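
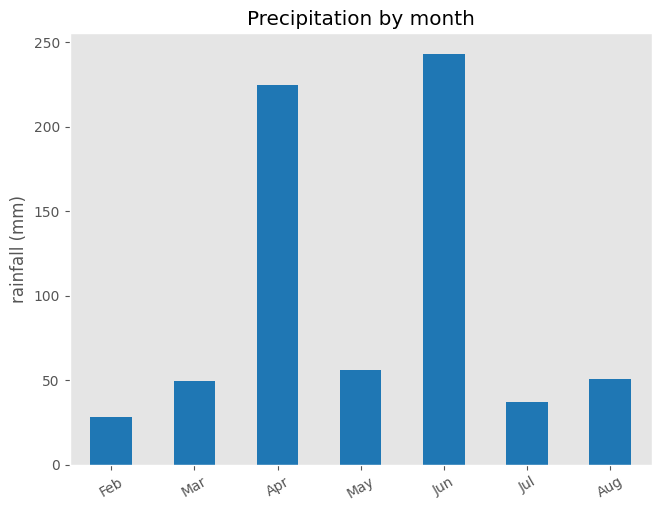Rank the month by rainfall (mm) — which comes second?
Apr

Top 3: Jun ≈ 250, Apr ≈ 225, May ≈ 50.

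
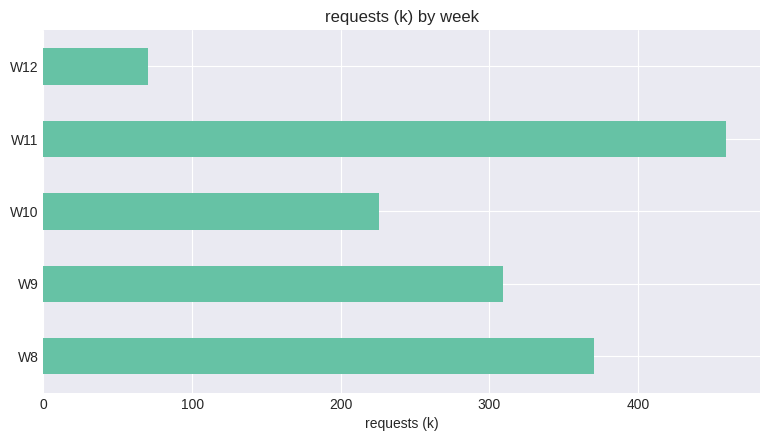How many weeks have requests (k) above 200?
Above 200: W8, W9, W10, W11.

4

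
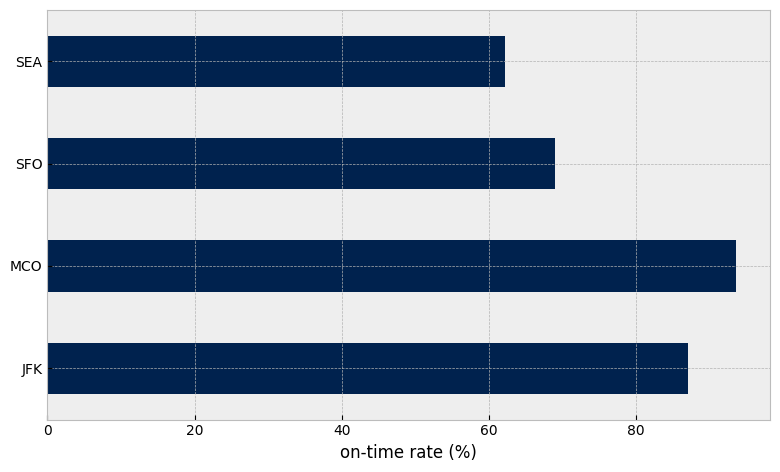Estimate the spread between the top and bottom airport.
Max MCO ≈ 90, min SEA ≈ 60; range ≈ 30.

≈ 30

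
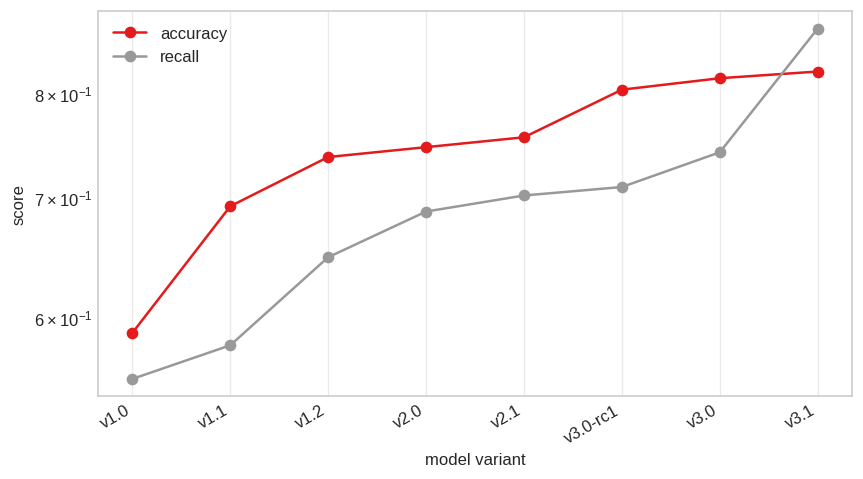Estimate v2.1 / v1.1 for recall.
v2.1 ≈ 0.70, v1.1 ≈ 0.60; 0.70/0.60 ≈ 1.17.

≈ 1.17×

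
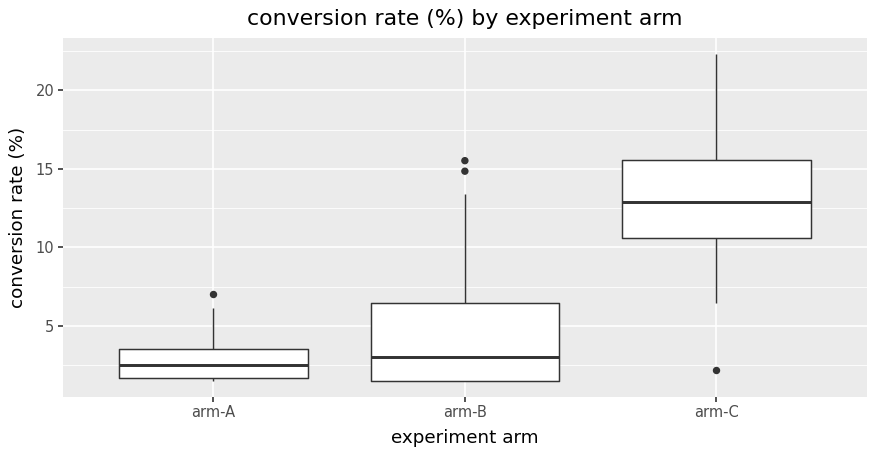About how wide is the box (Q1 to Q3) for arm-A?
≈ 2

Q3 ≈ 4, Q1 ≈ 2; IQR ≈ 2.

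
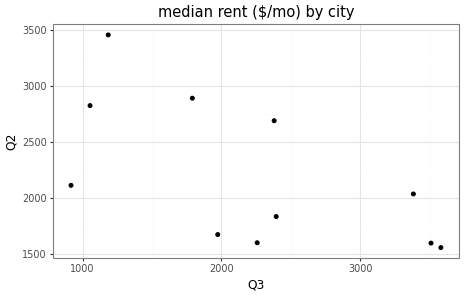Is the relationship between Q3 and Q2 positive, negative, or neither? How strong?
negative, moderate

Points are negatively correlated; moderate (|r| ≈ 0.6).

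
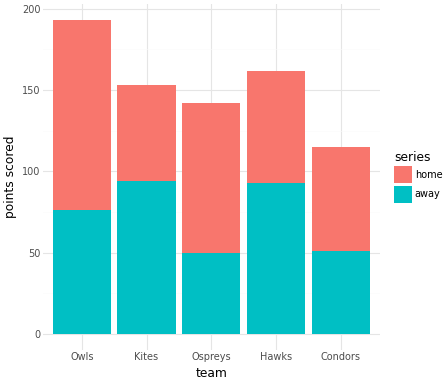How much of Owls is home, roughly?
≈ 120

home top ≈ 200, bottom ≈ 80; segment ≈ 120.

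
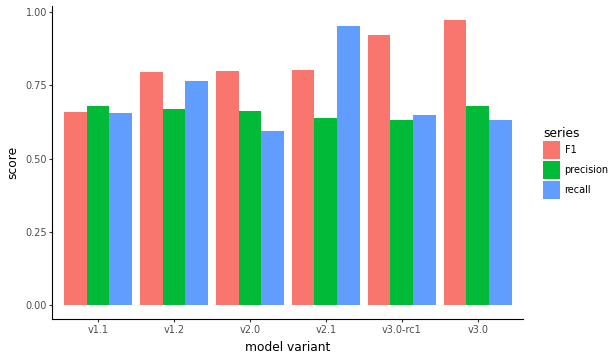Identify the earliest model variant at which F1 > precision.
v1.1: F1 ≈ 0.7 vs precision ≈ 0.7 (not yet); v1.2: F1 ≈ 0.8 vs precision ≈ 0.7 (first crossover).

v1.2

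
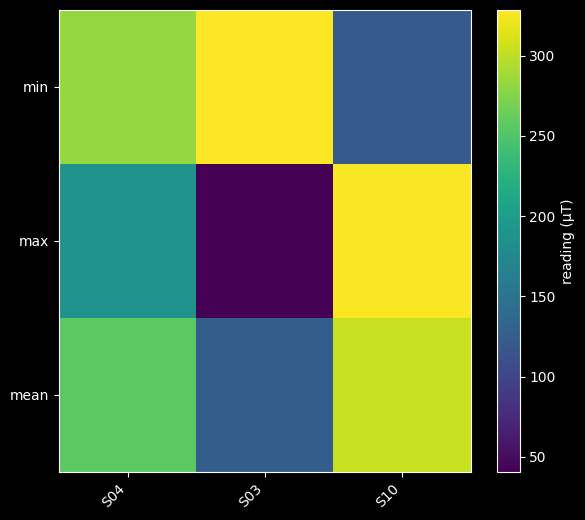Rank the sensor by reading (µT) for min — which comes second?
S04

Top 3 for min: S03 ≈ 325, S04 ≈ 275, S10 ≈ 125.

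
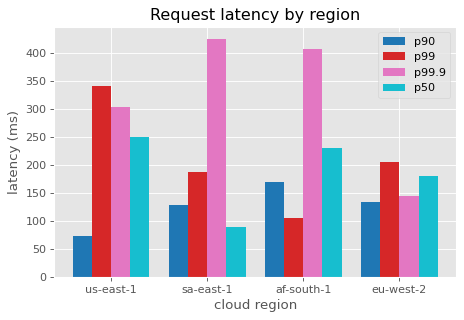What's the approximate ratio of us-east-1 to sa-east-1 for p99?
≈ 1.75×

us-east-1 ≈ 350, sa-east-1 ≈ 200; 350/200 ≈ 1.75.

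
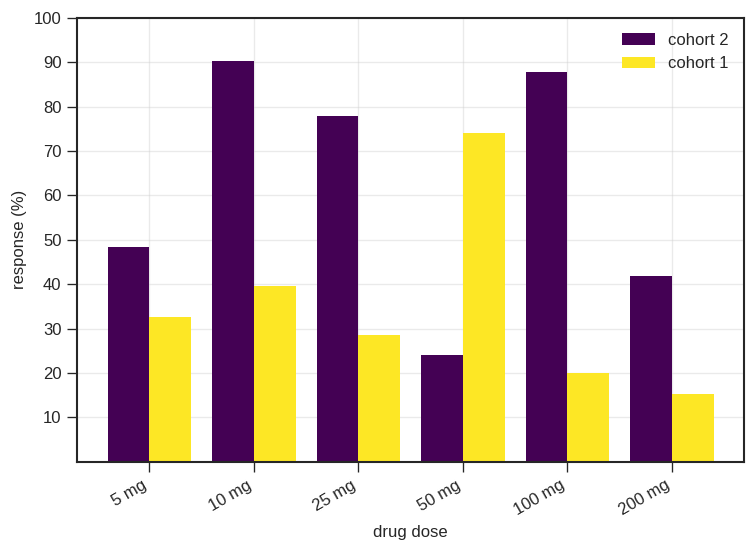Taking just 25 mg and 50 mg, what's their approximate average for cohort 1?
≈ 50

(30 + 70) / 2 ≈ 50.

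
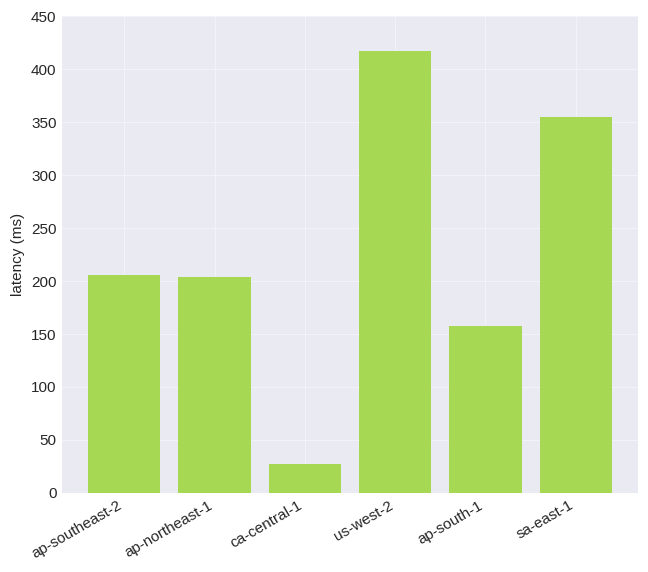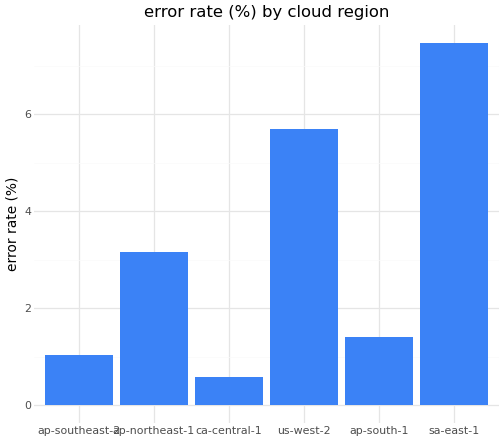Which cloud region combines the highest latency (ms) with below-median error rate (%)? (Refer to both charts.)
ap-southeast-2

Chart 2 median error rate (%) ≈ 2; below-median cloud regions: ap-southeast-2, ca-central-1, ap-south-1. Among those, ap-southeast-2 has the highest latency (ms) (≈ 200).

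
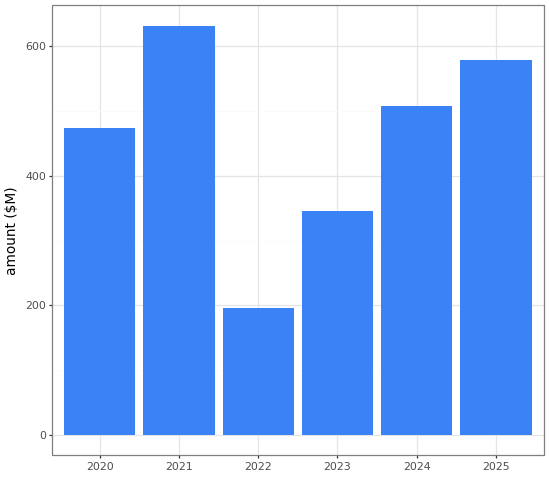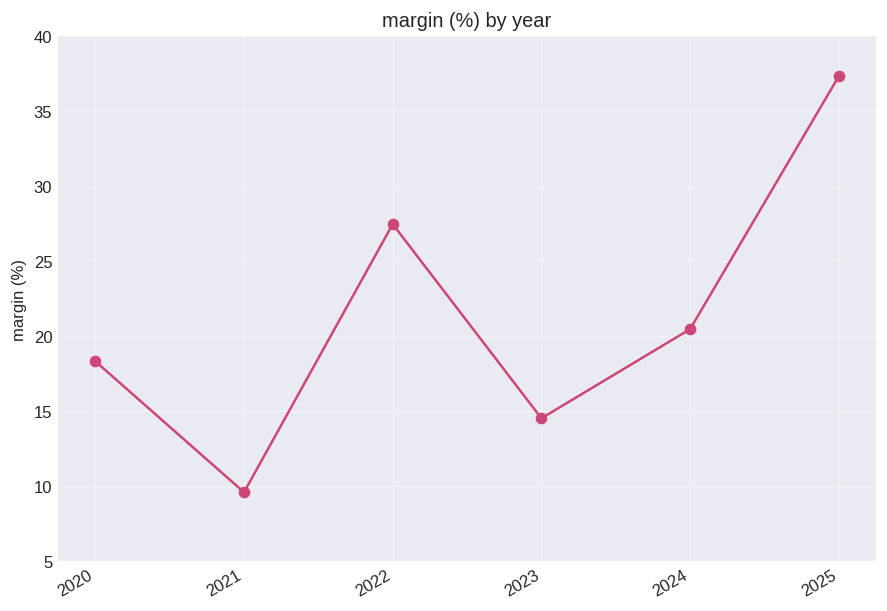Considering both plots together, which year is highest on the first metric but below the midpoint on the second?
2021

Chart 2 median margin (%) ≈ 20; below-median years: 2020, 2021, 2023. Among those, 2021 has the highest amount ($M) (≈ 600).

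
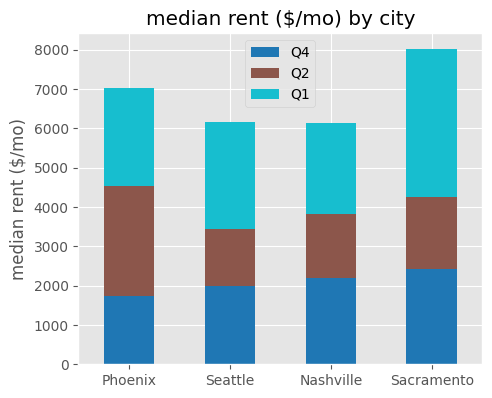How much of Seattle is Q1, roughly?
Q1 top ≈ 6000, bottom ≈ 3000; segment ≈ 3000.

≈ 3000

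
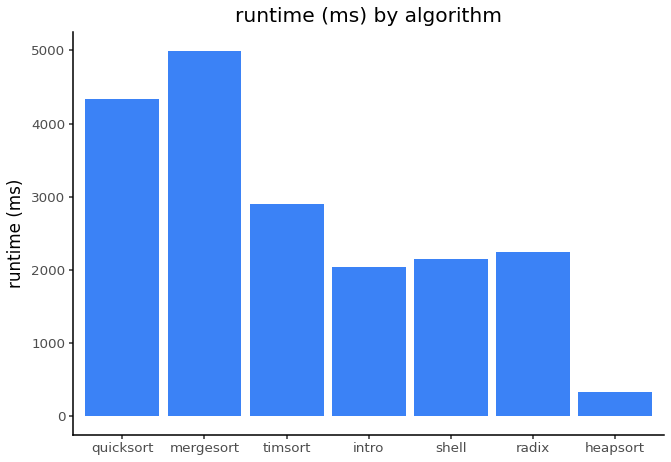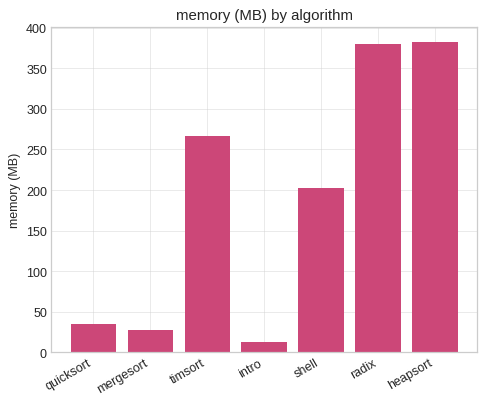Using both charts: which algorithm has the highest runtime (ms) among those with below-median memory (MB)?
Chart 2 median memory (MB) ≈ 200; below-median algorithms: quicksort, mergesort, intro. Among those, mergesort has the highest runtime (ms) (≈ 5000).

mergesort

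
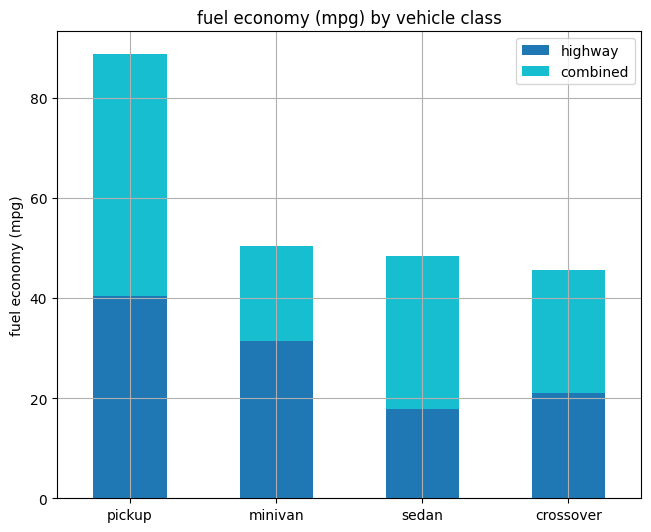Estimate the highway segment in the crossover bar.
highway top ≈ 20, bottom ≈ 0; segment ≈ 20.

≈ 20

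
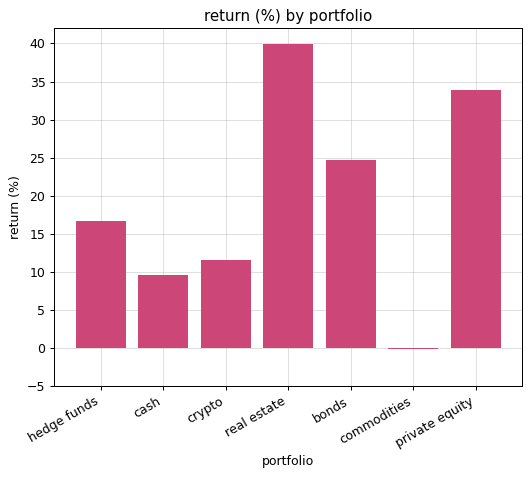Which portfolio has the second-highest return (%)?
private equity

Top 3: real estate ≈ 40, private equity ≈ 35, bonds ≈ 25.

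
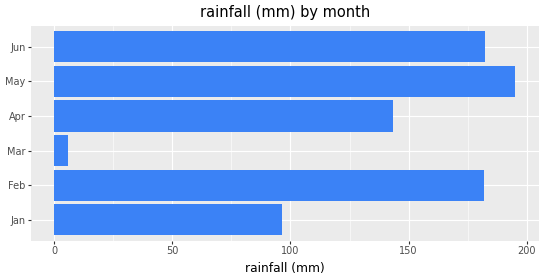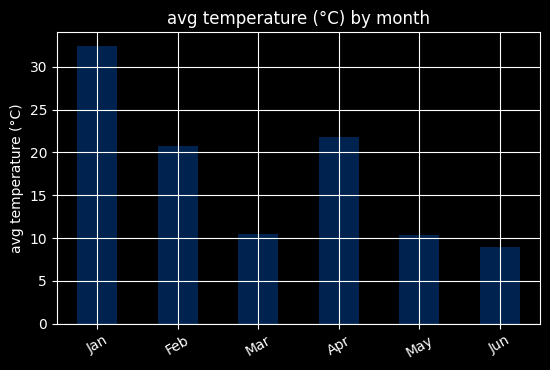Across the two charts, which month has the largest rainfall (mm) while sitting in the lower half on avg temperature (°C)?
May

Chart 2 median avg temperature (°C) ≈ 15; below-median months: Mar, May, Jun. Among those, May has the highest rainfall (mm) (≈ 200).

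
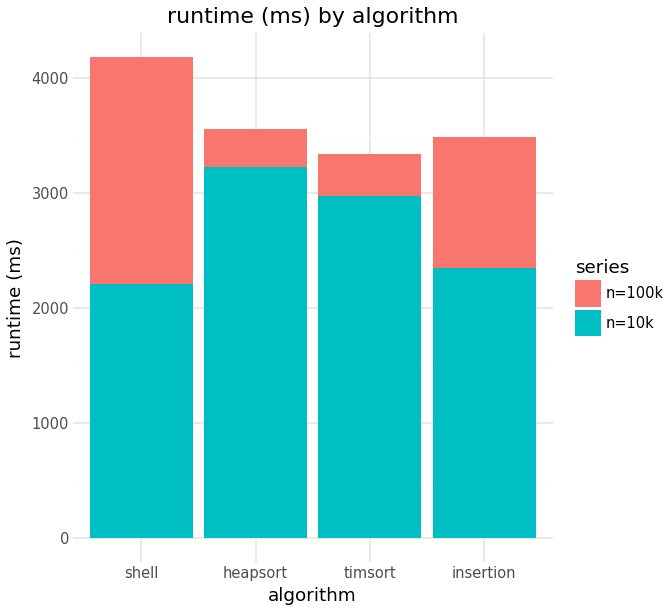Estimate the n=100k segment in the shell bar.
≈ 2000

n=100k top ≈ 4000, bottom ≈ 2000; segment ≈ 2000.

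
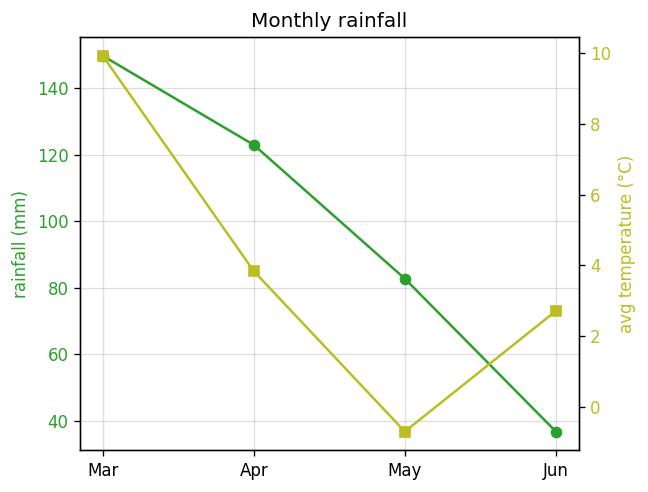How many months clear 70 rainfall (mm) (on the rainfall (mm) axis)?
Above 70: Mar, Apr, May.

3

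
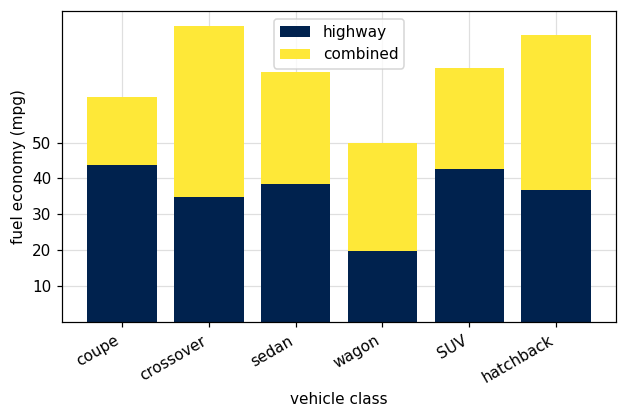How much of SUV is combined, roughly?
≈ 30

combined top ≈ 70, bottom ≈ 40; segment ≈ 30.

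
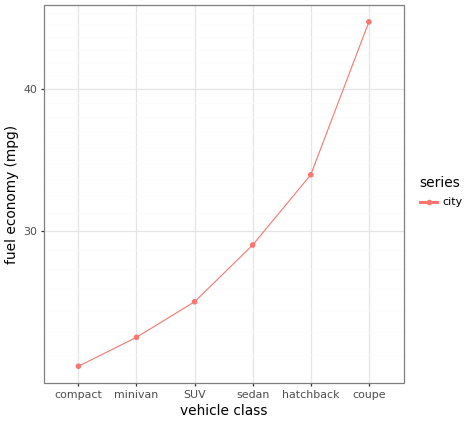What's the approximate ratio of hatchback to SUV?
≈ 1.31×

hatchback ≈ 34, SUV ≈ 26; 34/26 ≈ 1.31.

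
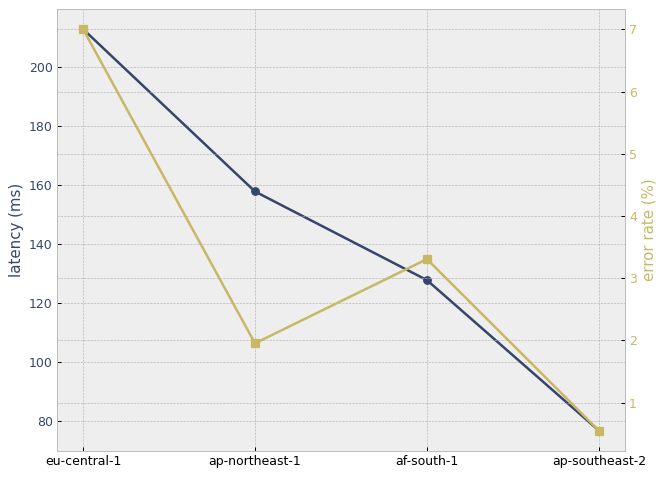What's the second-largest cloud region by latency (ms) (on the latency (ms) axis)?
Top 3 (on the latency (ms) axis): eu-central-1 ≈ 220, ap-northeast-1 ≈ 160, af-south-1 ≈ 120.

ap-northeast-1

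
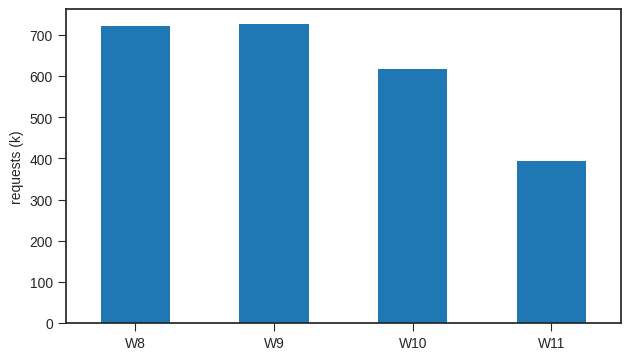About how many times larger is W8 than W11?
≈ 1.75×

W8 ≈ 700, W11 ≈ 400; 700/400 ≈ 1.75.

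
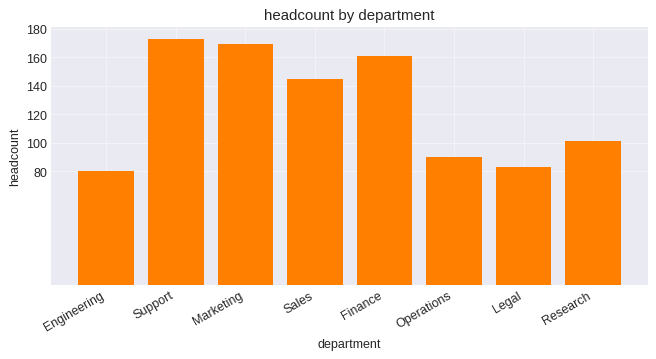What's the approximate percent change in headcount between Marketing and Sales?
≈ -12.5%

Marketing ≈ 160, Sales ≈ 140; (140 − 160) / 160 ≈ -12.5%.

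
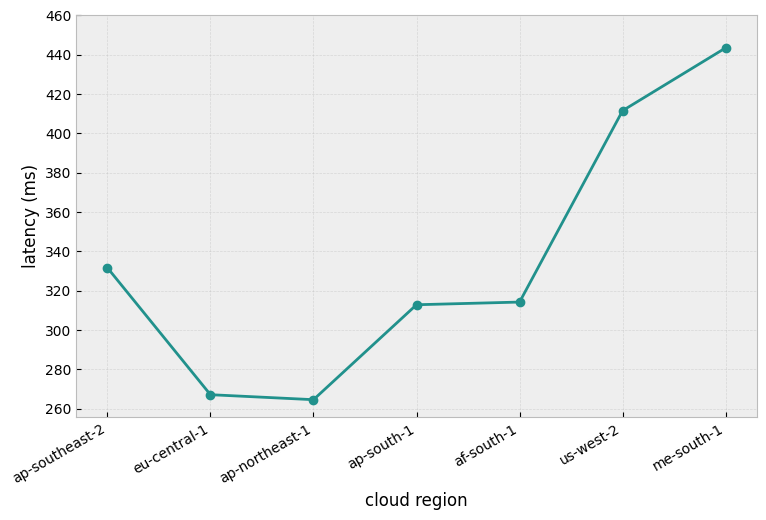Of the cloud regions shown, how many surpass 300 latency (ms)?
5

Above 300: ap-southeast-2, ap-south-1, af-south-1, us-west-2, me-south-1.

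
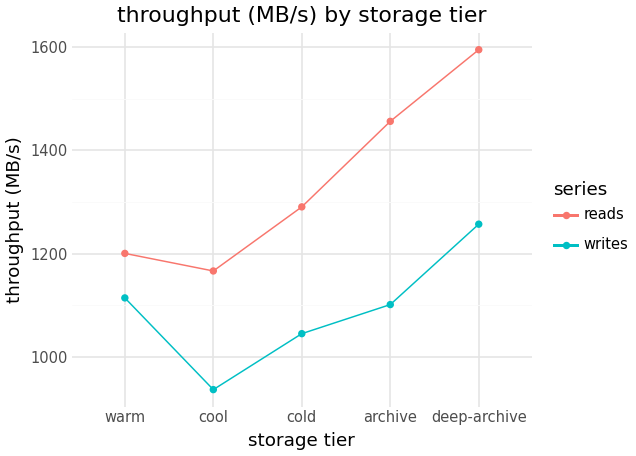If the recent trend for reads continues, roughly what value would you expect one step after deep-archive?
Last three: 1300, 1500, 1600 → slope ≈ 150/step → next ≈ 1750.

≈ 1750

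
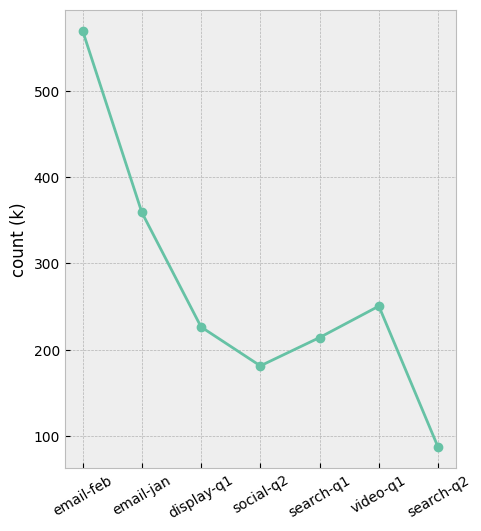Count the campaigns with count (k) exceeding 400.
1

Above 400: email-feb.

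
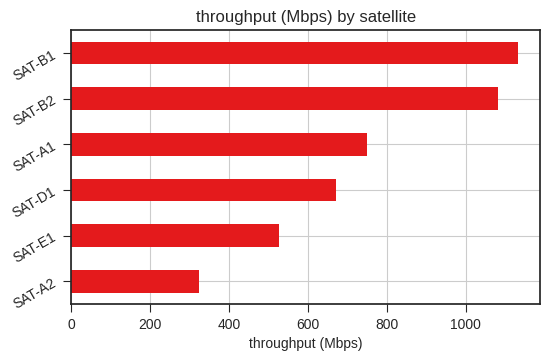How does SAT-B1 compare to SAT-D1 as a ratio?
SAT-B1 ≈ 1100, SAT-D1 ≈ 700; 1100/700 ≈ 1.57.

≈ 1.57×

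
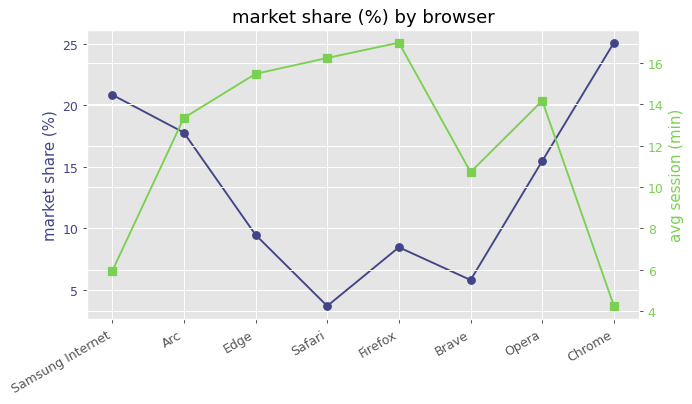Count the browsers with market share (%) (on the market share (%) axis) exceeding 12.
Above 12: Samsung Internet, Arc, Opera, Chrome.

4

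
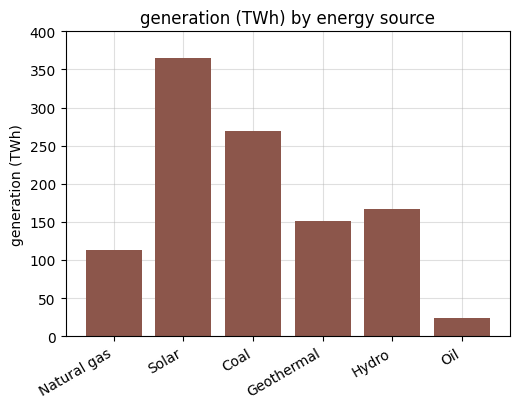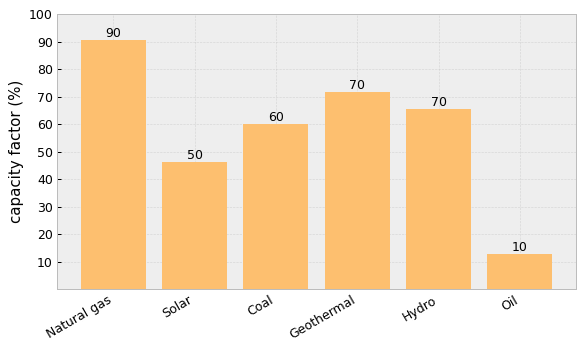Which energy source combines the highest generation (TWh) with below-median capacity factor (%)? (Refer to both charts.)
Chart 2 median capacity factor (%) ≈ 60; below-median energy sources: Solar, Coal, Oil. Among those, Solar has the highest generation (TWh) (≈ 350).

Solar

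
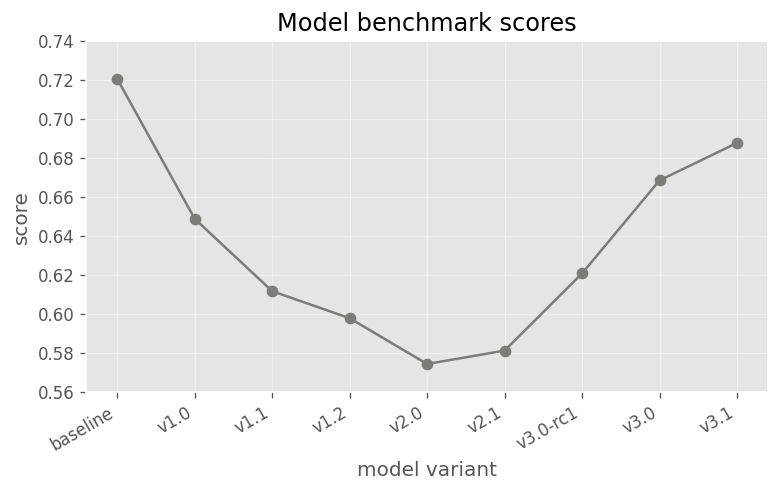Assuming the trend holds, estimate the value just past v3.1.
≈ 0.71

Last three: 0.62, 0.66, 0.68 → slope ≈ 0.03/step → next ≈ 0.71.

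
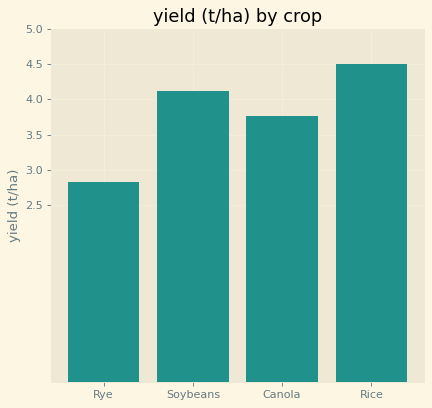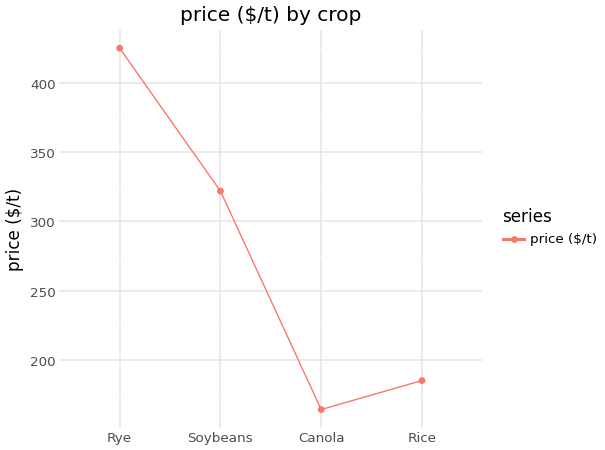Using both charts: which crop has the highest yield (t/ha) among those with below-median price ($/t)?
Rice

Chart 2 median price ($/t) ≈ 250; below-median crops: Canola, Rice. Among those, Rice has the highest yield (t/ha) (≈ 4.5).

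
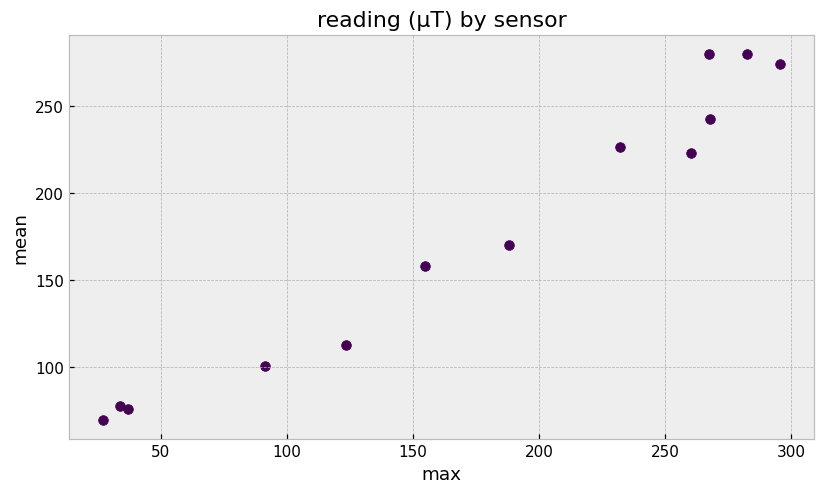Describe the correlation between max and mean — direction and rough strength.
positive, strong

Points are positively correlated; strong (|r| ≈ 1.0).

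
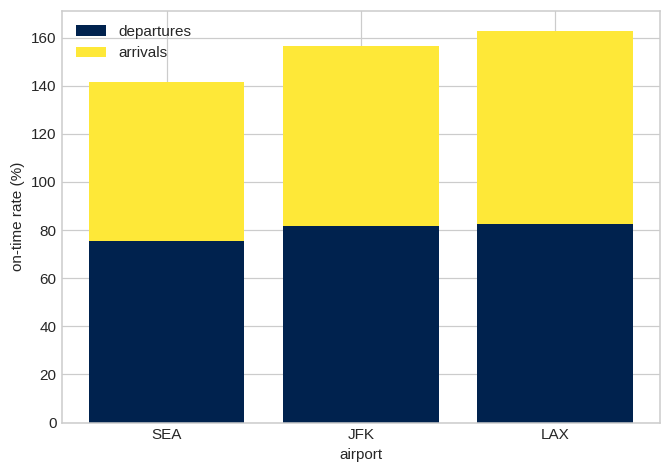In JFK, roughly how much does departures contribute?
≈ 80

departures top ≈ 80, bottom ≈ 0; segment ≈ 80.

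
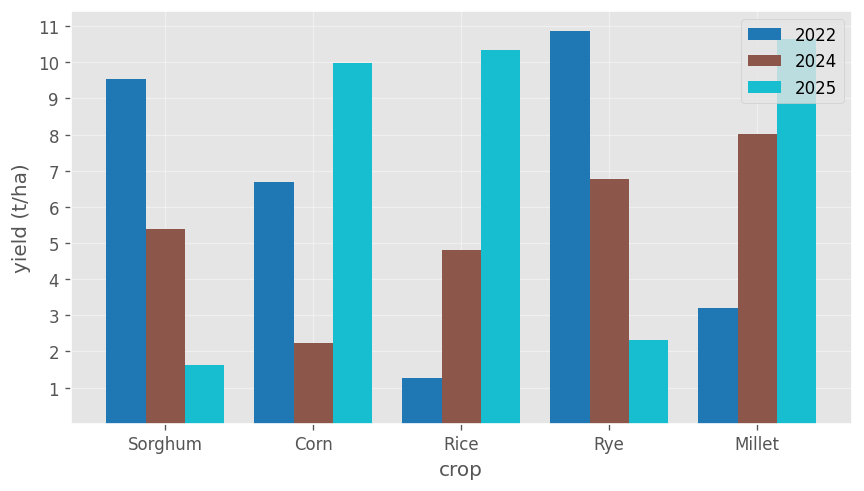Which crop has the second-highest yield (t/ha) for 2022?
Sorghum

Top 3 for 2022: Rye ≈ 11, Sorghum ≈ 10, Corn ≈ 7.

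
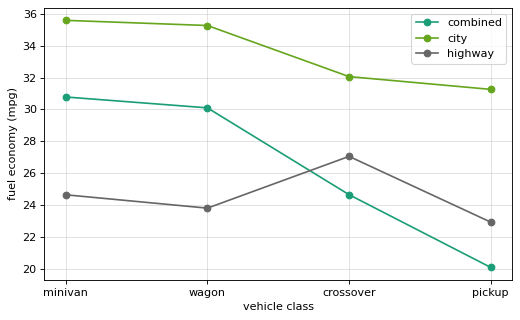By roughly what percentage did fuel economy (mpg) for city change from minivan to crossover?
minivan ≈ 36, crossover ≈ 32; (32 − 36) / 36 ≈ -11.1%.

≈ -11.1%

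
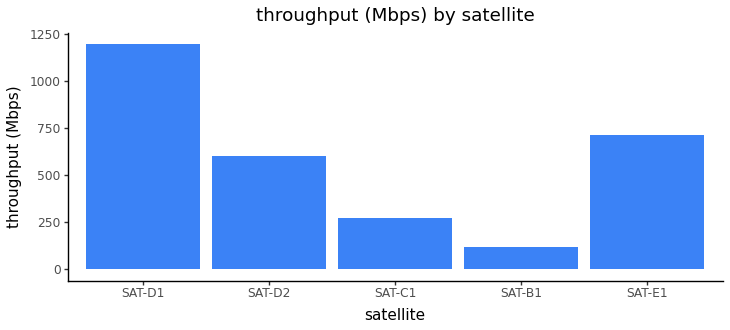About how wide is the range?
Max SAT-D1 ≈ 1200, min SAT-B1 ≈ 100; range ≈ 1100.

≈ 1100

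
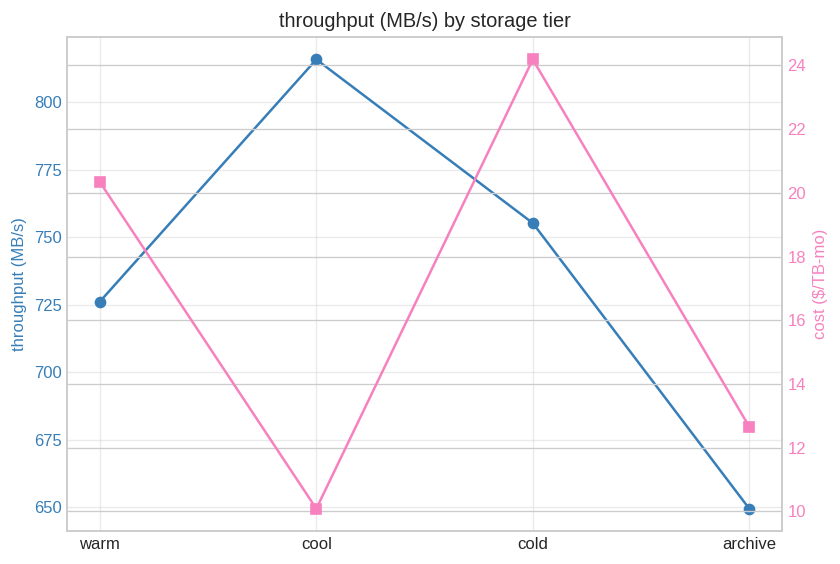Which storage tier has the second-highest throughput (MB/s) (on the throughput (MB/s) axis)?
cold

Top 3 (on the throughput (MB/s) axis): cool ≈ 820, cold ≈ 760, warm ≈ 720.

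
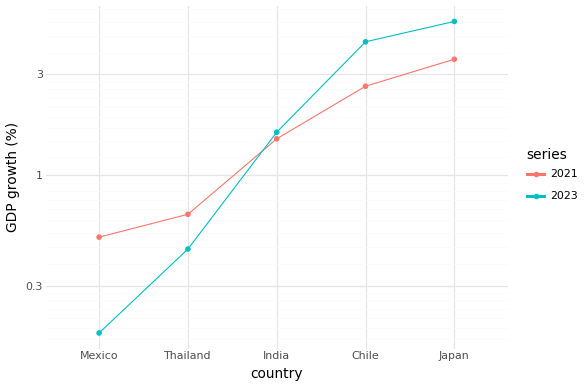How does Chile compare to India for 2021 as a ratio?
≈ 1.67×

Chile ≈ 2.5, India ≈ 1.5; 2.5/1.5 ≈ 1.67.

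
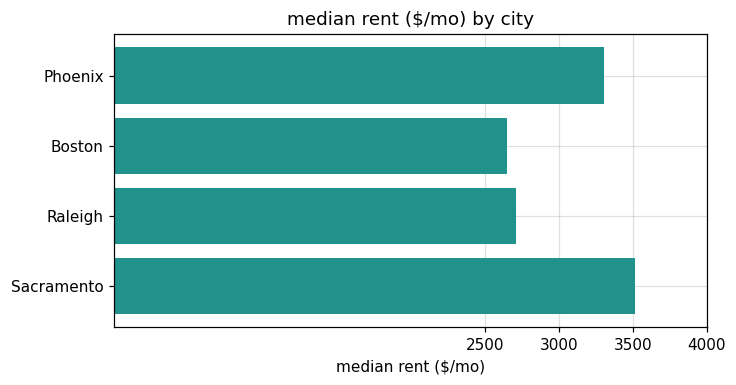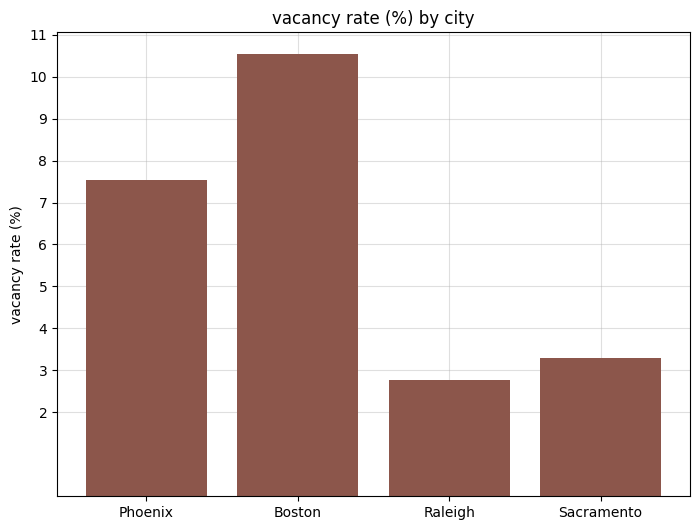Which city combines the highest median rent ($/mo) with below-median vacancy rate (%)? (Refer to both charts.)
Sacramento

Chart 2 median vacancy rate (%) ≈ 5; below-median cities: Raleigh, Sacramento. Among those, Sacramento has the highest median rent ($/mo) (≈ 3500).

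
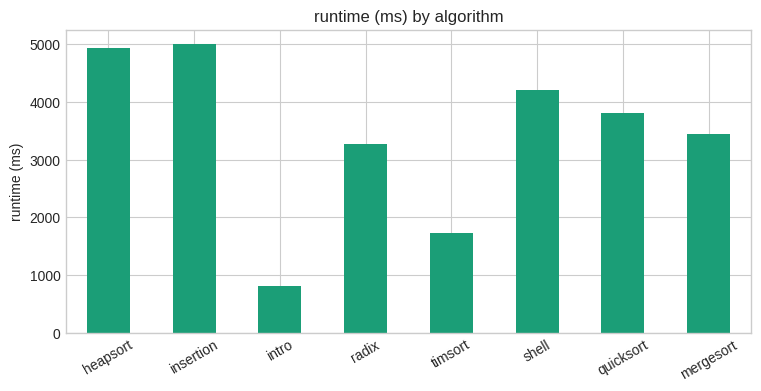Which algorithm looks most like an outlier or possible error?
intro ≈ 1000; the rest sit between ≈ 1500 and ≈ 5000.

intro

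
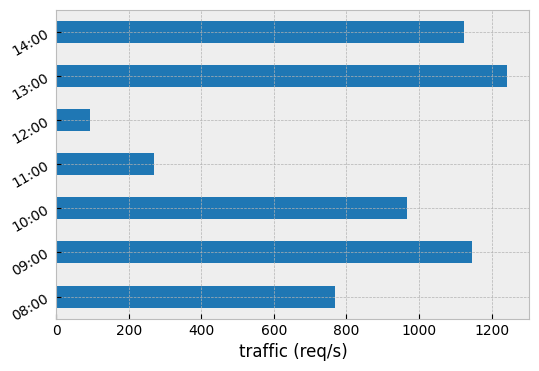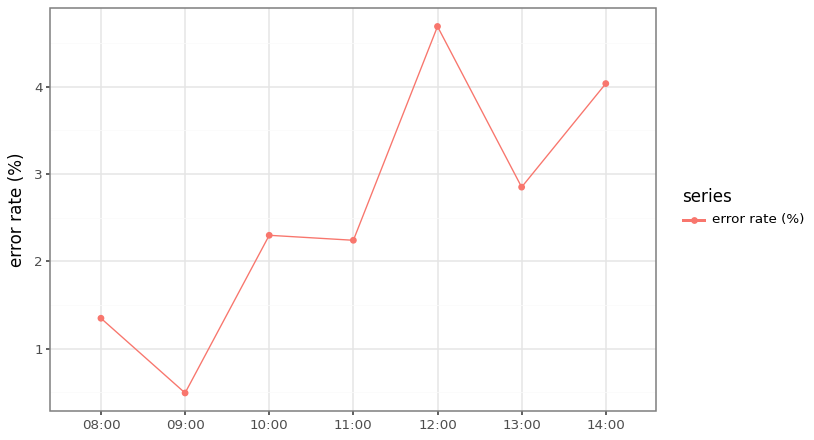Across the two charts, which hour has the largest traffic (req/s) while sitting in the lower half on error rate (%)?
09:00

Chart 2 median error rate (%) ≈ 2.5; below-median hours: 08:00, 09:00, 11:00. Among those, 09:00 has the highest traffic (req/s) (≈ 1200).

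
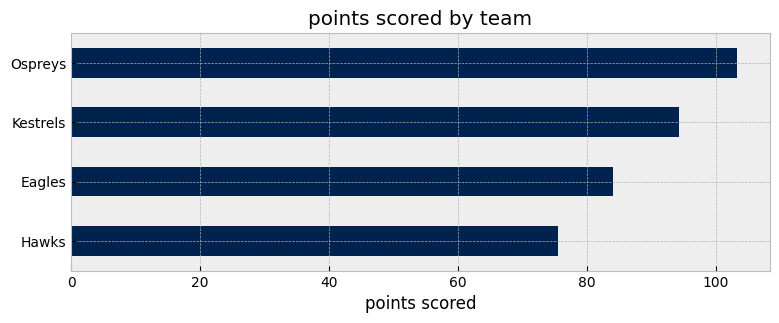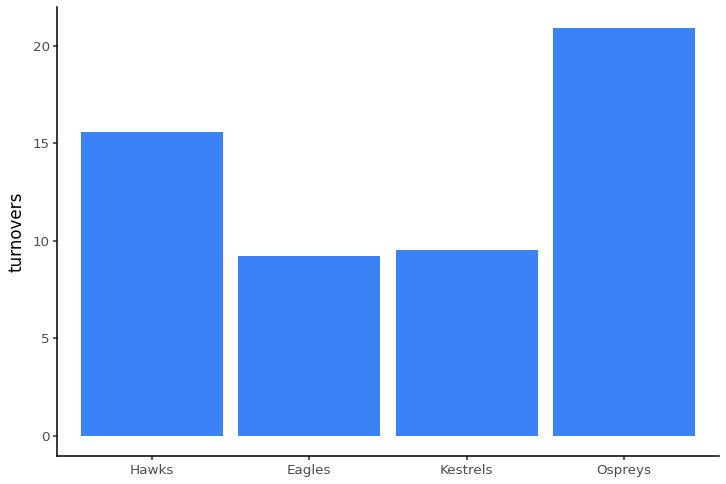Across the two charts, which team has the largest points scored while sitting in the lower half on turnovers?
Kestrels

Chart 2 median turnovers ≈ 12; below-median teams: Eagles, Kestrels. Among those, Kestrels has the highest points scored (≈ 90).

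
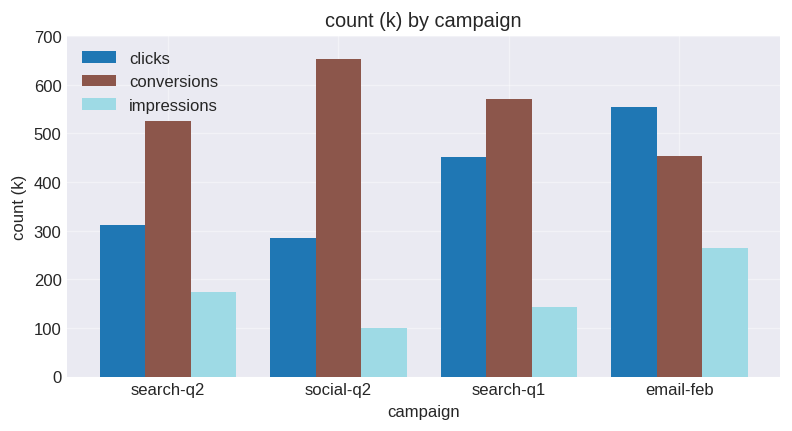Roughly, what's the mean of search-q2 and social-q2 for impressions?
(200 + 100) / 2 ≈ 150.

≈ 150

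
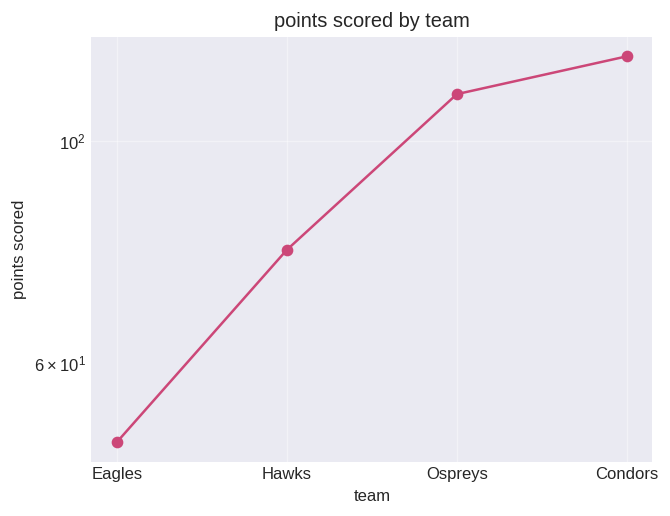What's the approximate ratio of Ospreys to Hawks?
≈ 1.38×

Ospreys ≈ 110, Hawks ≈ 80; 110/80 ≈ 1.38.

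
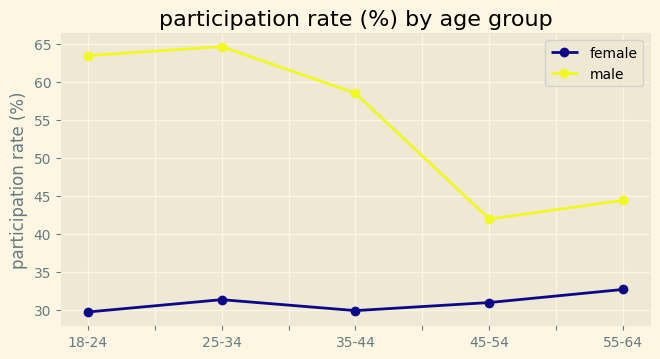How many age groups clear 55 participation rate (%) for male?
3

Above 55: 18-24, 25-34, 35-44.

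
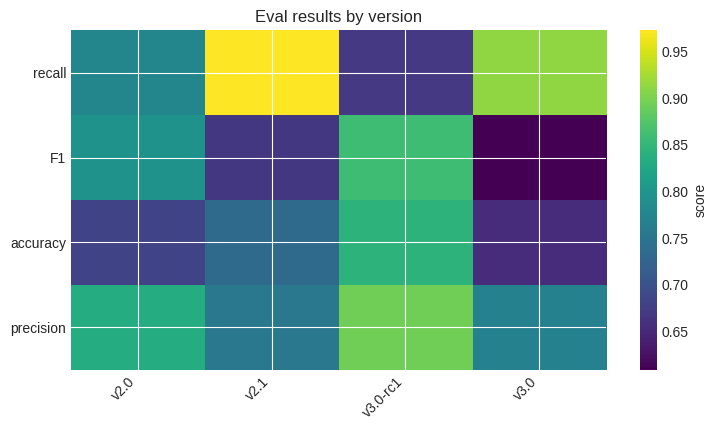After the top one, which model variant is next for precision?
v2.0

Top 3 for precision: v3.0-rc1 ≈ 0.90, v2.0 ≈ 0.85, v3.0 ≈ 0.75.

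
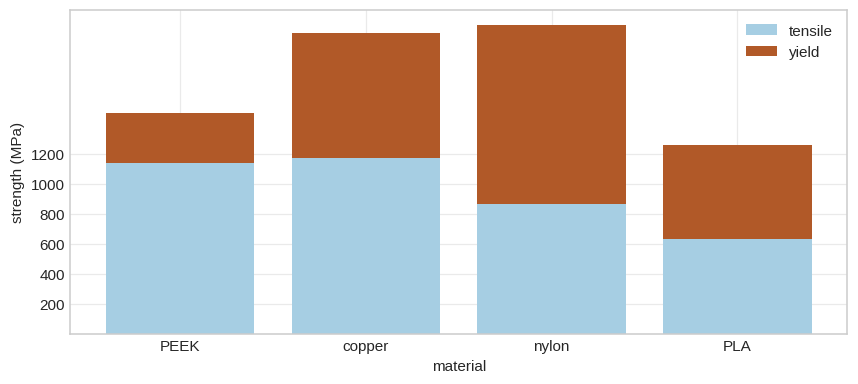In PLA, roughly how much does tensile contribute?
tensile top ≈ 600, bottom ≈ 0; segment ≈ 600.

≈ 600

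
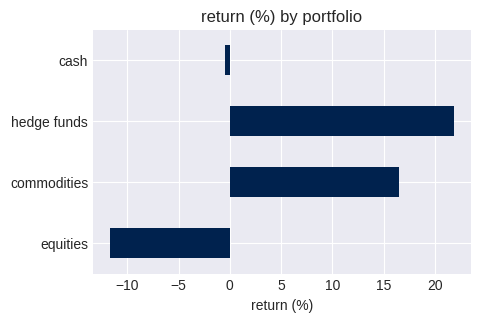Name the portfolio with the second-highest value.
commodities

Top 3: hedge funds ≈ 20, commodities ≈ 15, cash ≈ 0.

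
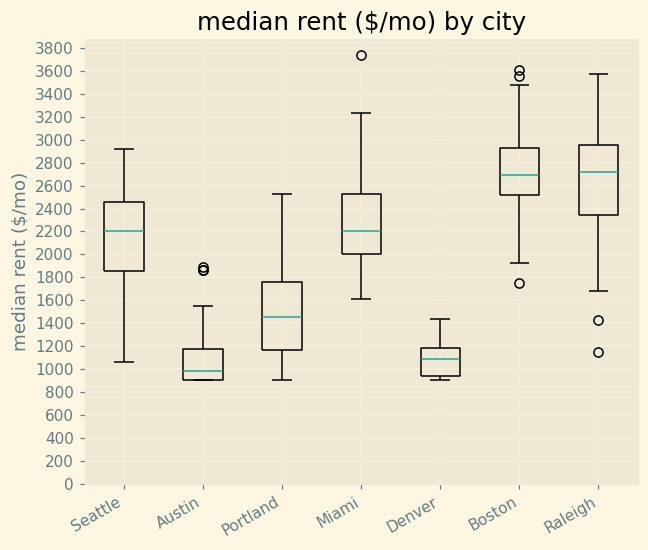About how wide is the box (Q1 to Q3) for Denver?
Q3 ≈ 1200, Q1 ≈ 1000; IQR ≈ 200.

≈ 200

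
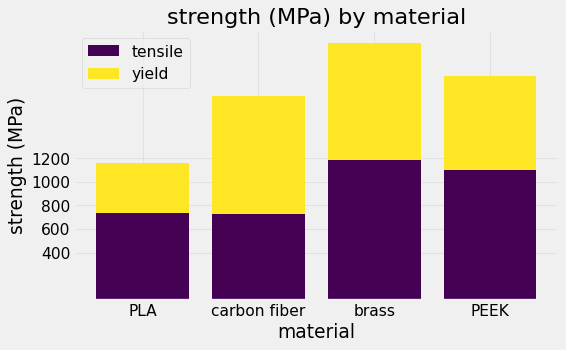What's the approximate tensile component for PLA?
tensile top ≈ 800, bottom ≈ 0; segment ≈ 800.

≈ 800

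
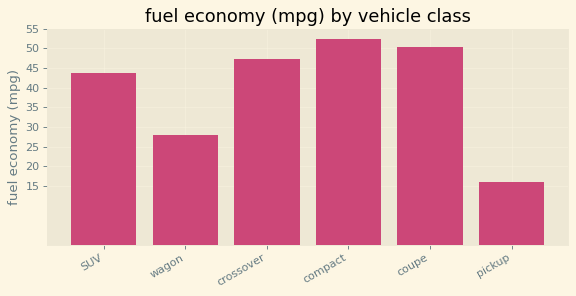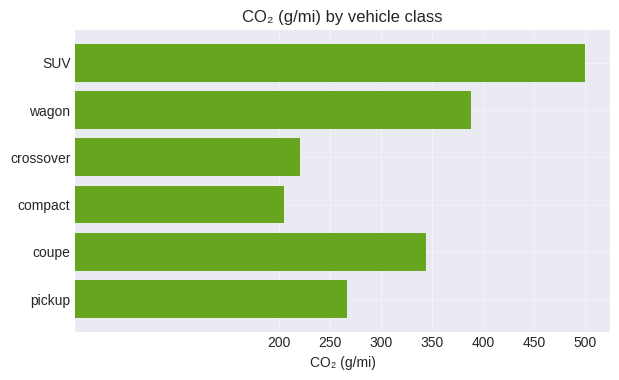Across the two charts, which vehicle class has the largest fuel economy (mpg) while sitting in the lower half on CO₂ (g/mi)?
Chart 2 median CO₂ (g/mi) ≈ 300; below-median vehicle classes: crossover, compact, pickup. Among those, compact has the highest fuel economy (mpg) (≈ 50).

compact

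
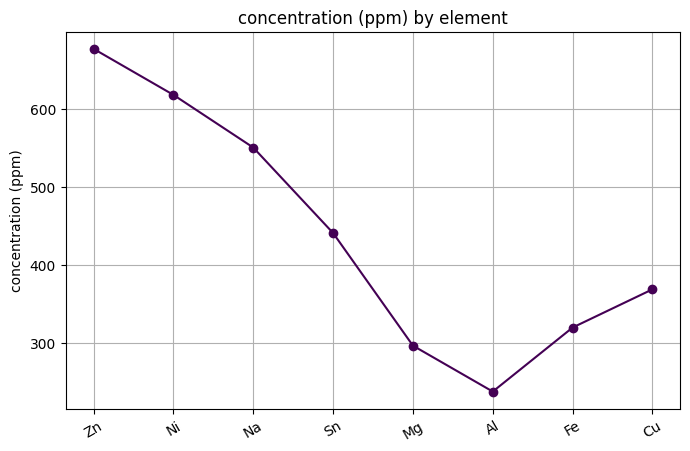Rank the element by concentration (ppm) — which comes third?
Na

Top 4: Zn ≈ 700, Ni ≈ 600, Na ≈ 550, Sn ≈ 450.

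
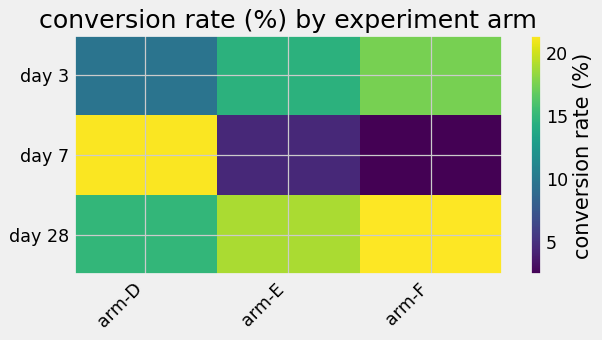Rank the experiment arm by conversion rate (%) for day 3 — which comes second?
arm-E

Top 3 for day 3: arm-F ≈ 18, arm-E ≈ 14, arm-D ≈ 10.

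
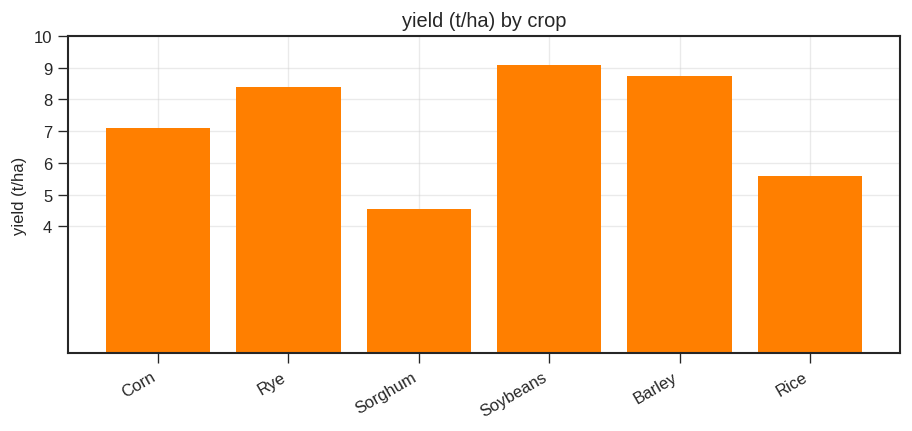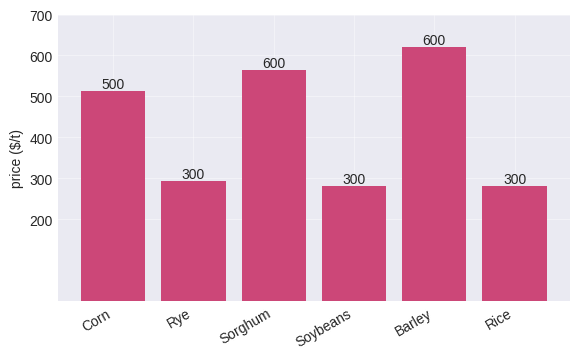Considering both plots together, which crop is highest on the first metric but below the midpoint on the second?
Soybeans

Chart 2 median price ($/t) ≈ 400; below-median crops: Rye, Soybeans, Rice. Among those, Soybeans has the highest yield (t/ha) (≈ 9).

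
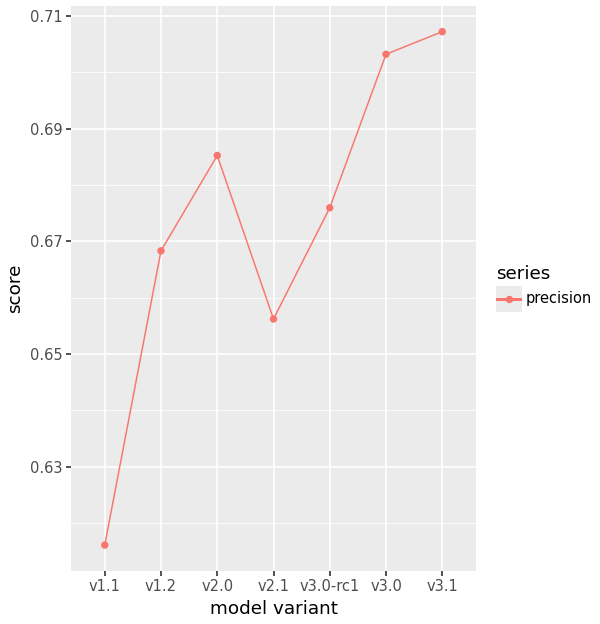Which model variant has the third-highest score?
v2.0

Top 4: v3.1 ≈ 0.71, v3.0 ≈ 0.70, v2.0 ≈ 0.69, v3.0-rc1 ≈ 0.68.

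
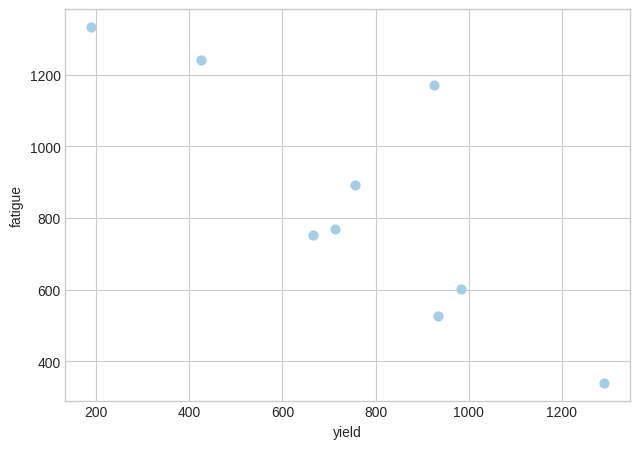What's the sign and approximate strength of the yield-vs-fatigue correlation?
Points are negatively correlated; strong (|r| ≈ 0.8).

negative, strong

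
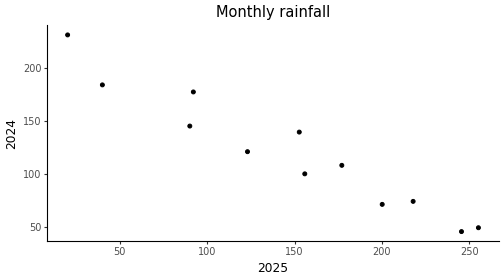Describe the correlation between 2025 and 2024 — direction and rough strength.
Points are negatively correlated; strong (|r| ≈ 1.0).

negative, strong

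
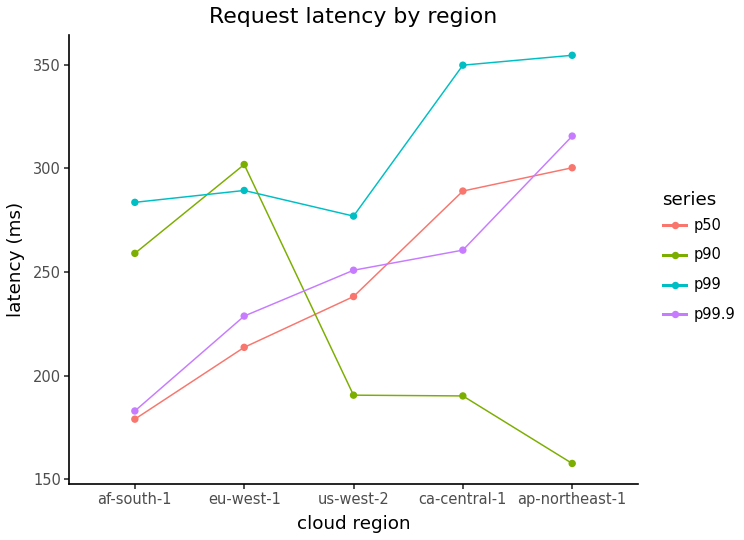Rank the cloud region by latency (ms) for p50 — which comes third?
us-west-2

Top 4 for p50: ap-northeast-1 ≈ 300, ca-central-1 ≈ 280, us-west-2 ≈ 240, eu-west-1 ≈ 220.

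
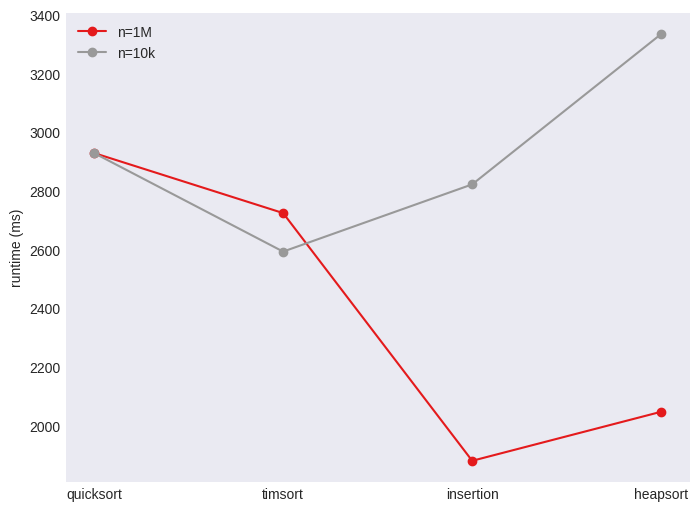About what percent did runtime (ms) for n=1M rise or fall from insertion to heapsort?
≈ +11.1%

insertion ≈ 1800, heapsort ≈ 2000; (2000 − 1800) / 1800 ≈ +11.1%.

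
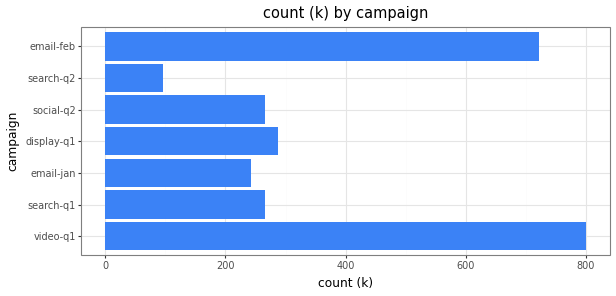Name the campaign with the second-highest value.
email-feb

Top 3: video-q1 ≈ 800, email-feb ≈ 700, display-q1 ≈ 300.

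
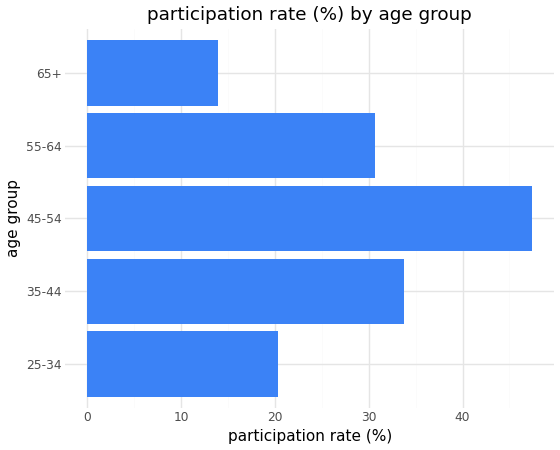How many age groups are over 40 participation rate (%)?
Above 40: 45-54.

1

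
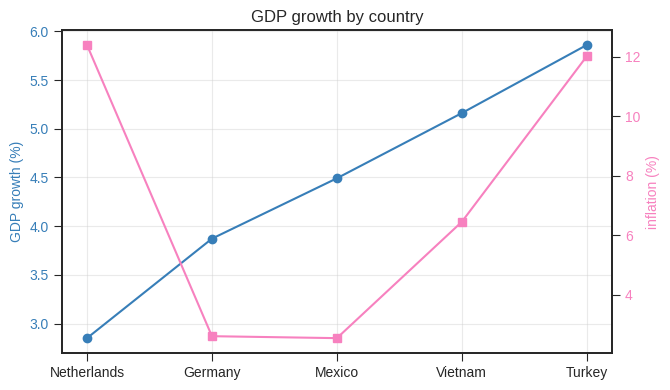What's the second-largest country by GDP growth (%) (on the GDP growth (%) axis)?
Top 3 (on the GDP growth (%) axis): Turkey ≈ 6.0, Vietnam ≈ 5.0, Mexico ≈ 4.5.

Vietnam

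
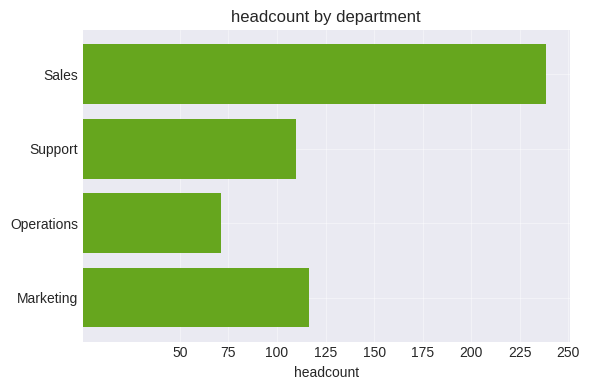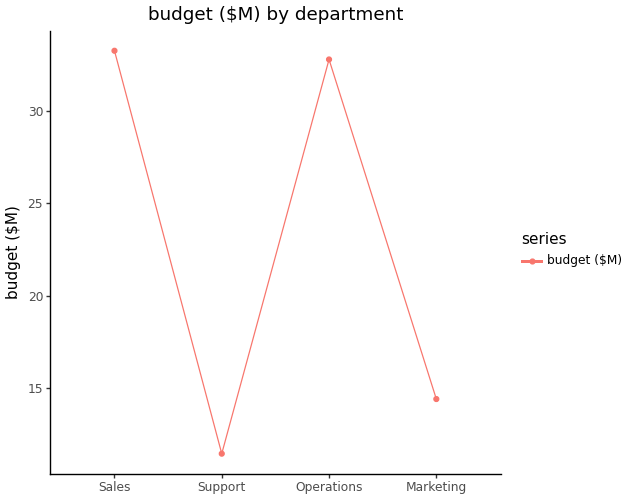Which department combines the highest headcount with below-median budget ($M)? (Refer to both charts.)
Chart 2 median budget ($M) ≈ 25; below-median departments: Support, Marketing. Among those, Marketing has the highest headcount (≈ 125).

Marketing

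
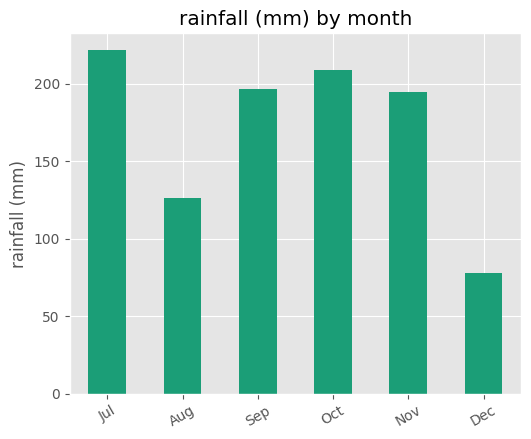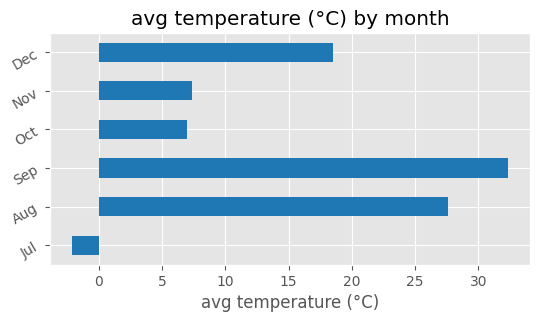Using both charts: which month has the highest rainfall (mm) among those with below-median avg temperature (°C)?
Jul

Chart 2 median avg temperature (°C) ≈ 15; below-median months: Jul, Oct, Nov. Among those, Jul has the highest rainfall (mm) (≈ 225).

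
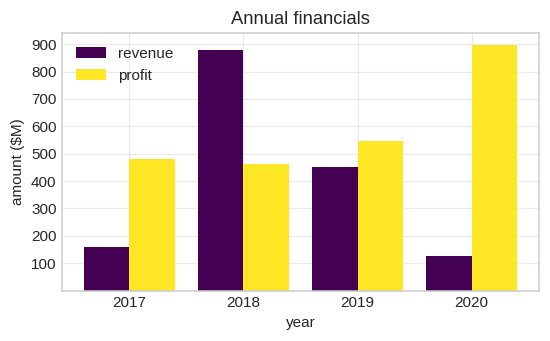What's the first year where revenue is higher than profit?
2018

2017: revenue ≈ 200 vs profit ≈ 500 (not yet); 2018: revenue ≈ 900 vs profit ≈ 500 (first crossover).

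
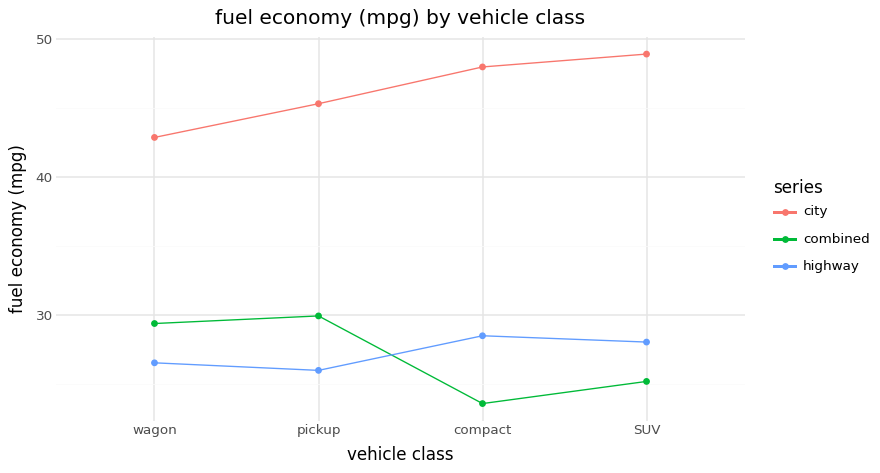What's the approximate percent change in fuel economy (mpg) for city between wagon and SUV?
wagon ≈ 45, SUV ≈ 50; (50 − 45) / 45 ≈ +11.1%.

≈ +11.1%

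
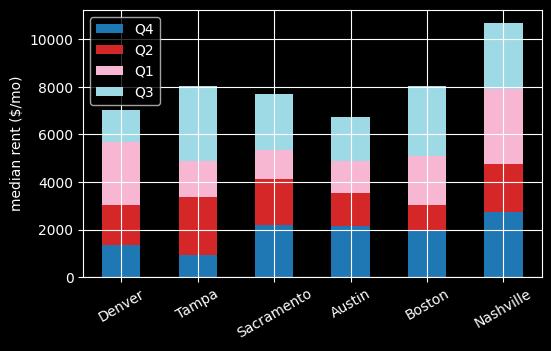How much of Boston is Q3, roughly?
≈ 3000

Q3 top ≈ 8000, bottom ≈ 5000; segment ≈ 3000.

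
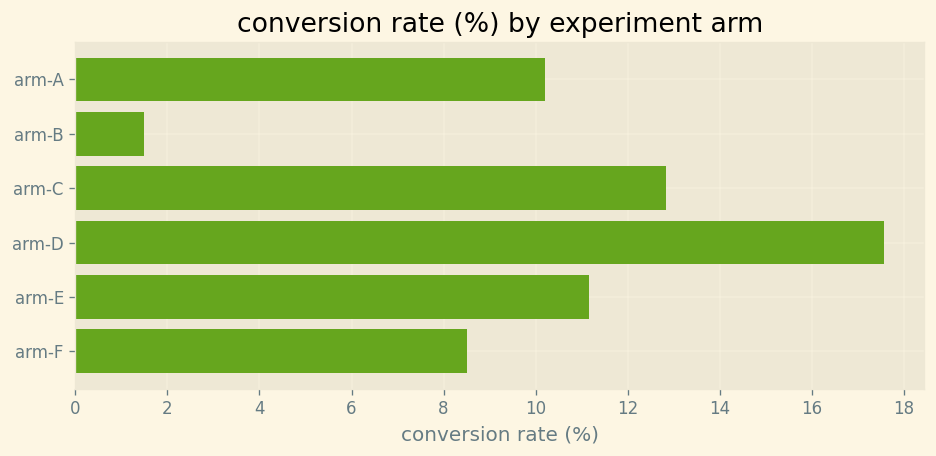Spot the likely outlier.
arm-B

arm-B ≈ 2; the rest sit between ≈ 8 and ≈ 18.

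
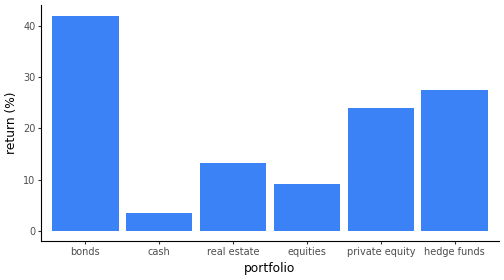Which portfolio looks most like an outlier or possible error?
bonds

bonds ≈ 40; the rest sit between ≈ 5 and ≈ 30.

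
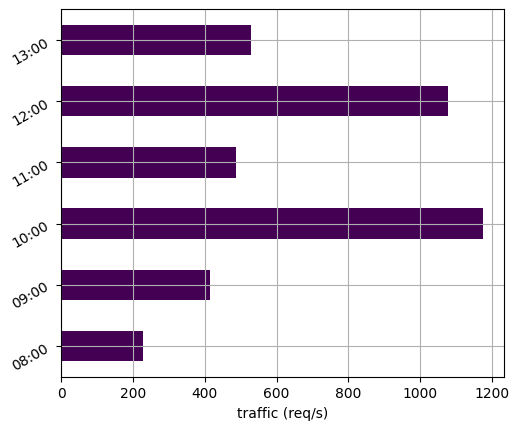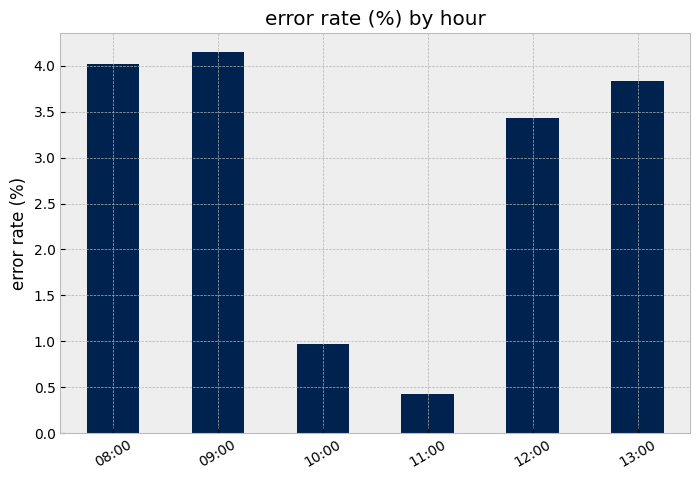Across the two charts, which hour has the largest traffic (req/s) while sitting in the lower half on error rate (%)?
Chart 2 median error rate (%) ≈ 3.5; below-median hours: 10:00, 11:00, 12:00. Among those, 10:00 has the highest traffic (req/s) (≈ 1200).

10:00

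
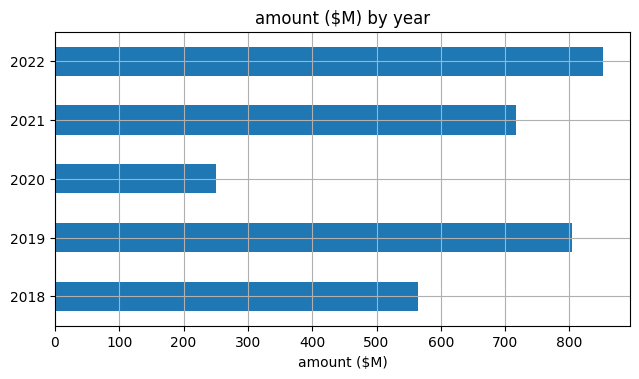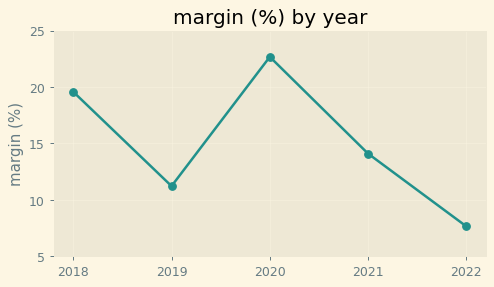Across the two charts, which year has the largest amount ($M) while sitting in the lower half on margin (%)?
Chart 2 median margin (%) ≈ 15; below-median years: 2019, 2022. Among those, 2022 has the highest amount ($M) (≈ 900).

2022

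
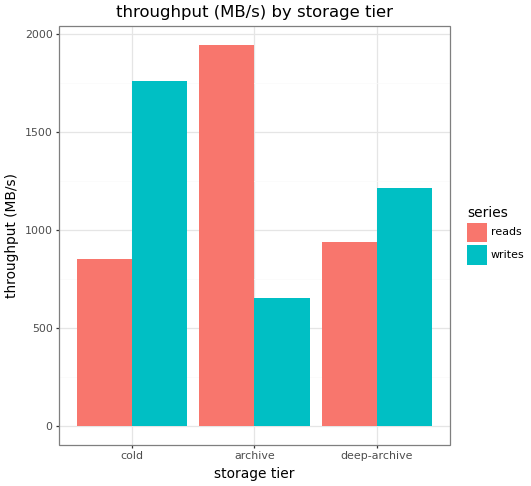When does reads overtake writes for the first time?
cold: reads ≈ 800 vs writes ≈ 1800 (not yet); archive: reads ≈ 2000 vs writes ≈ 600 (first crossover).

archive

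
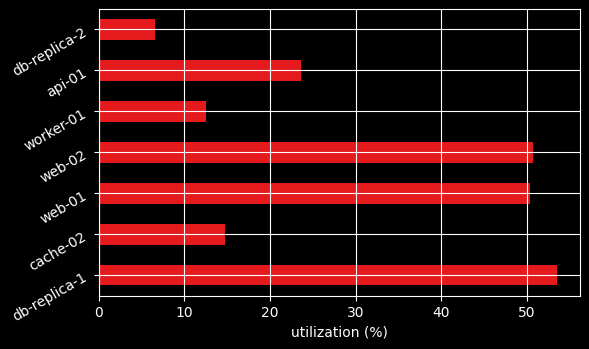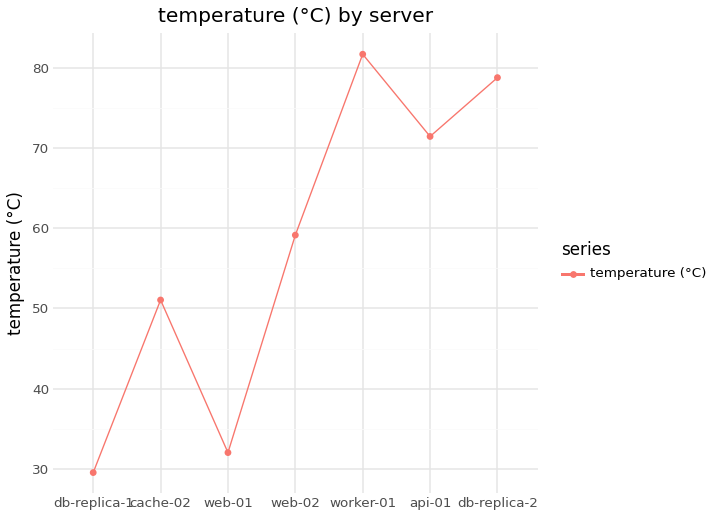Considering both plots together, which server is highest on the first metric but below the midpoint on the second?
db-replica-1

Chart 2 median temperature (°C) ≈ 60; below-median servers: db-replica-1, cache-02, web-01. Among those, db-replica-1 has the highest utilization (%) (≈ 55).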